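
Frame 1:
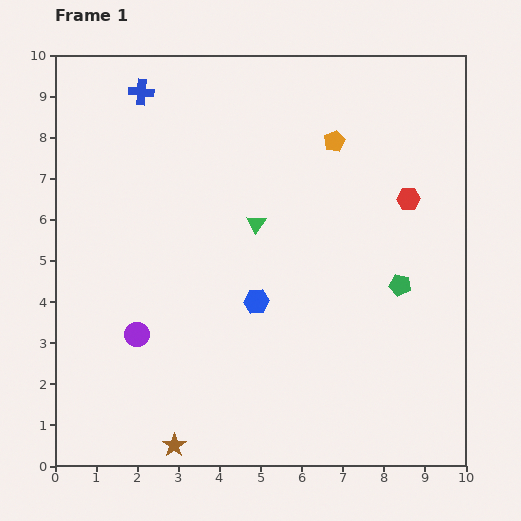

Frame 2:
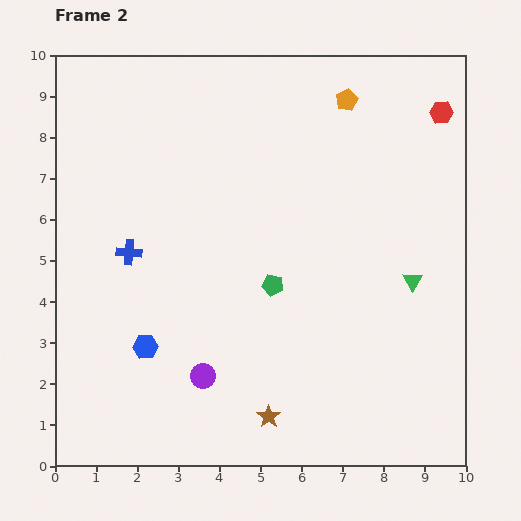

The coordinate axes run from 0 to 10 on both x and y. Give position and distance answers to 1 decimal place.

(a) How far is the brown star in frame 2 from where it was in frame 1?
2.4

The brown star moved from (2.9, 0.5) to (5.2, 1.2), a distance of √(2.3² + 0.7²) ≈ 2.4.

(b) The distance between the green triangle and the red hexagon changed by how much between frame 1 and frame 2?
+0.5

Distance in frame 1: 3.7. Distance in frame 2: 4.2.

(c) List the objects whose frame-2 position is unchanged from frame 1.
none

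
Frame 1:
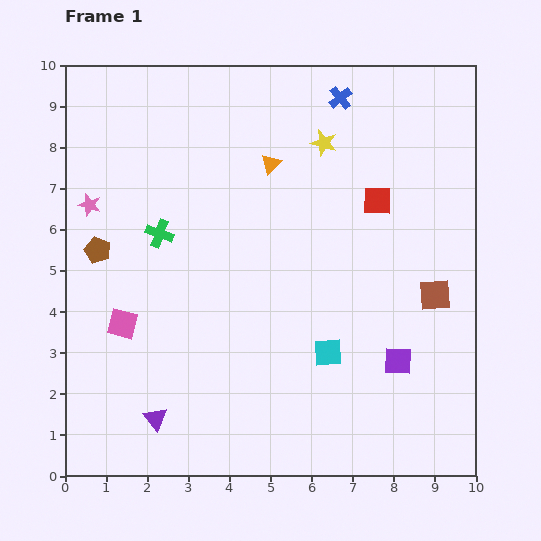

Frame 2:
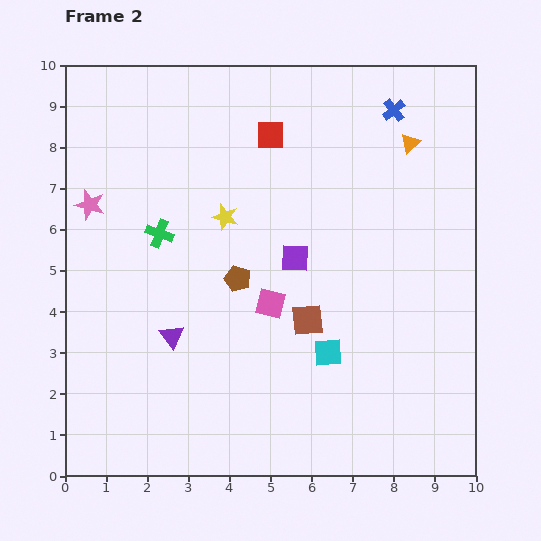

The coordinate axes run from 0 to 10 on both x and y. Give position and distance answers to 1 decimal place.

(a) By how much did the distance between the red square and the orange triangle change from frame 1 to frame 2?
+0.6

Distance in frame 1: 2.8. Distance in frame 2: 3.4.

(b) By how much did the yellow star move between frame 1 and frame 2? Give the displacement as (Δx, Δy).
(-2.4, -1.8)

The yellow star was at (6.3, 8.1) in frame 1 and (3.9, 6.3) in frame 2.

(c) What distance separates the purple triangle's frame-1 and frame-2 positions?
2.0

The purple triangle moved from (2.2, 1.4) to (2.6, 3.4), a distance of √(0.4² + 2.0²) ≈ 2.0.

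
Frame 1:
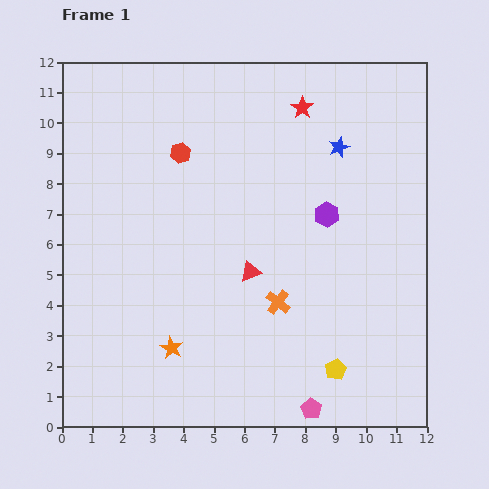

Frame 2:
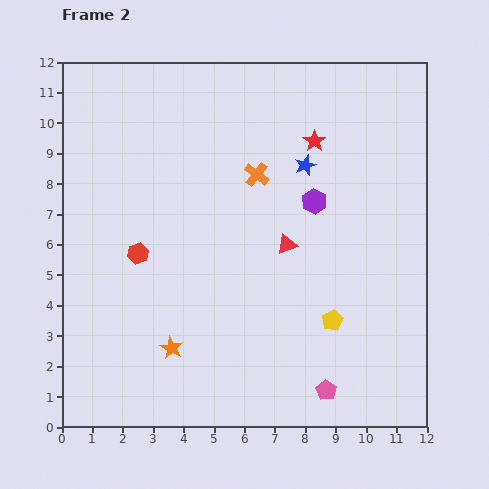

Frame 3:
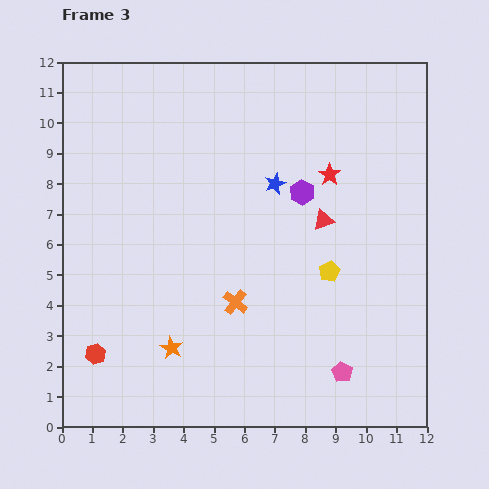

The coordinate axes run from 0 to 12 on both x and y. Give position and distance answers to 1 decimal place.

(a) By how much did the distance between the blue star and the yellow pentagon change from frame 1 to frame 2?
-2.1

Distance in frame 1: 7.3. Distance in frame 2: 5.2.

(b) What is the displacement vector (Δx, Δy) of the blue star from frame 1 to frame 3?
(-2.1, -1.2)

The blue star was at (9.1, 9.2) in frame 1 and (7.0, 8.0) in frame 3.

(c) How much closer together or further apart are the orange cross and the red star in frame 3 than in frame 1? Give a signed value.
-1.2

Distance in frame 1: 6.4. Distance in frame 3: 5.2.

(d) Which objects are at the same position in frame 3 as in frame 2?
the orange star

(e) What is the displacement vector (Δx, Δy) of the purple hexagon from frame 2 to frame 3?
(-0.4, 0.3)

The purple hexagon was at (8.3, 7.4) in frame 2 and (7.9, 7.7) in frame 3.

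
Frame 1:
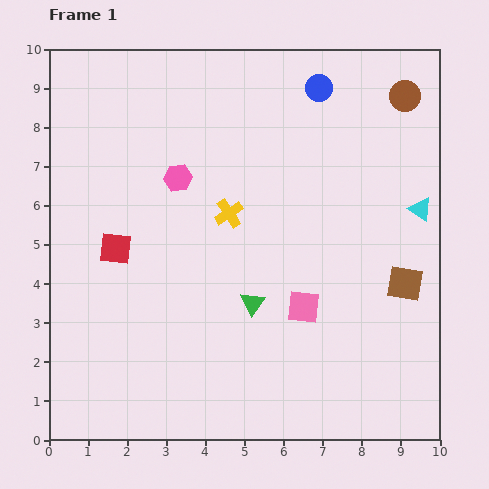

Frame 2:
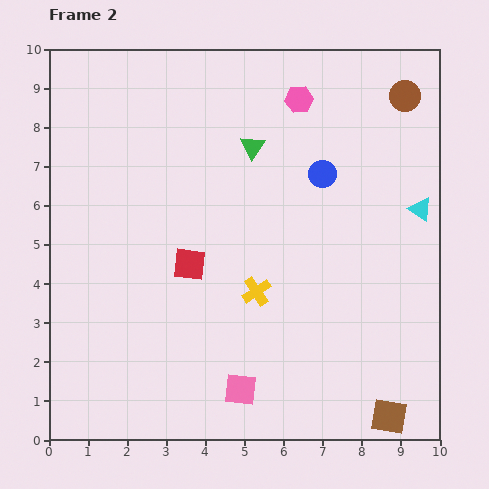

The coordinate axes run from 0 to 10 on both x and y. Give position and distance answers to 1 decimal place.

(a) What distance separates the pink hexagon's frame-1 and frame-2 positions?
3.7

The pink hexagon moved from (3.3, 6.7) to (6.4, 8.7), a distance of √(3.1² + 2.0²) ≈ 3.7.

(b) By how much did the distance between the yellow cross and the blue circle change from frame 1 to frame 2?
-0.5

Distance in frame 1: 3.9. Distance in frame 2: 3.4.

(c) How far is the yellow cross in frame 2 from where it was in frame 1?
2.1

The yellow cross moved from (4.6, 5.8) to (5.3, 3.8), a distance of √(0.7² + 2.0²) ≈ 2.1.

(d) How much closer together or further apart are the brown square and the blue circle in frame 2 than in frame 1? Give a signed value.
+0.9

Distance in frame 1: 5.5. Distance in frame 2: 6.4.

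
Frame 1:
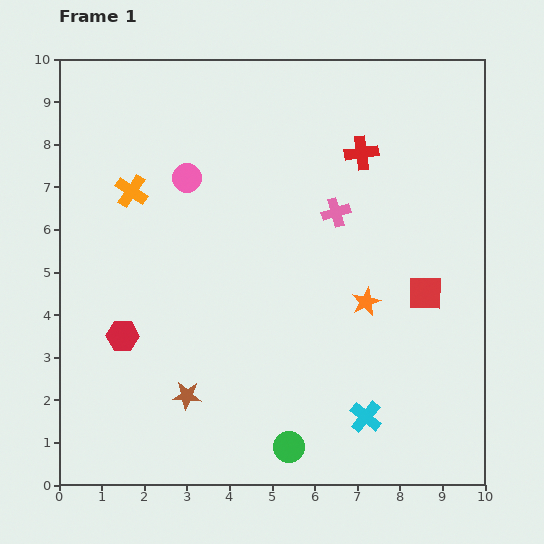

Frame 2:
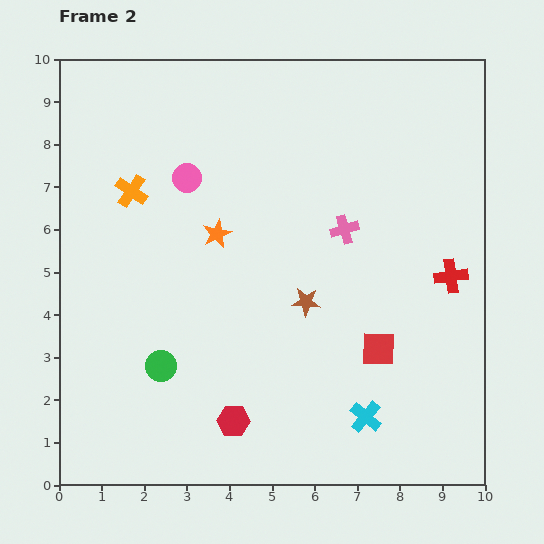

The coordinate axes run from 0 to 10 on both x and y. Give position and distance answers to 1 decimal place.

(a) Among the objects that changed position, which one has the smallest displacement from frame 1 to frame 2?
the pink cross

(moved 0.4)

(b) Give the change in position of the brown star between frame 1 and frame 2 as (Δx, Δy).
(2.8, 2.2)

The brown star was at (3.0, 2.1) in frame 1 and (5.8, 4.3) in frame 2.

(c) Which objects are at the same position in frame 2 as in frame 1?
the cyan cross, the orange cross, the pink circle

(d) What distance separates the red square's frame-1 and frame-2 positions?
1.7

The red square moved from (8.6, 4.5) to (7.5, 3.2), a distance of √(1.1² + 1.3²) ≈ 1.7.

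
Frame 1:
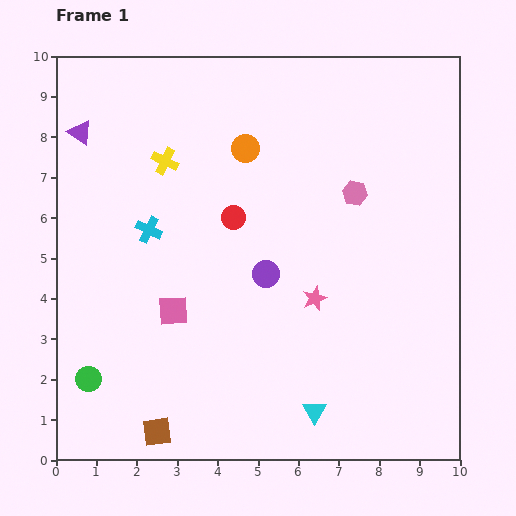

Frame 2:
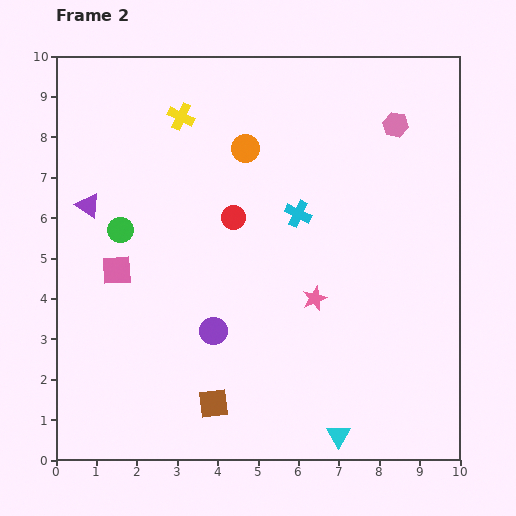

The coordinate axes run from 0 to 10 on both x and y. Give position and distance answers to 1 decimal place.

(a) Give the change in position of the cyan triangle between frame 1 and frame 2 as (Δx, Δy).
(0.6, -0.6)

The cyan triangle was at (6.4, 1.2) in frame 1 and (7.0, 0.6) in frame 2.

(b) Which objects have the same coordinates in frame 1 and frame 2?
the red circle, the orange circle, the pink star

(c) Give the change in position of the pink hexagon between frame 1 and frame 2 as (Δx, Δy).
(1.0, 1.7)

The pink hexagon was at (7.4, 6.6) in frame 1 and (8.4, 8.3) in frame 2.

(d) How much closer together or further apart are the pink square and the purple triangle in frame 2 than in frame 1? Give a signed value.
-3.3

Distance in frame 1: 5.0. Distance in frame 2: 1.7.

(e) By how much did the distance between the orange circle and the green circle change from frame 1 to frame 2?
-3.2

Distance in frame 1: 6.9. Distance in frame 2: 3.7.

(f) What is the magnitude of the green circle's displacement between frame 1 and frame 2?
3.8

The green circle moved from (0.8, 2.0) to (1.6, 5.7), a distance of √(0.8² + 3.7²) ≈ 3.8.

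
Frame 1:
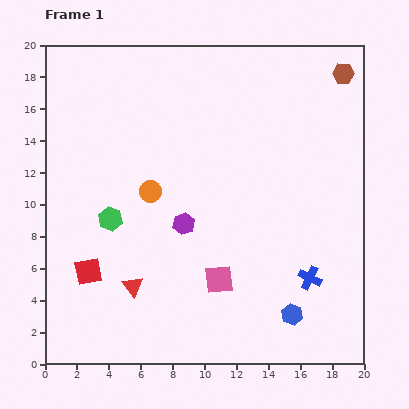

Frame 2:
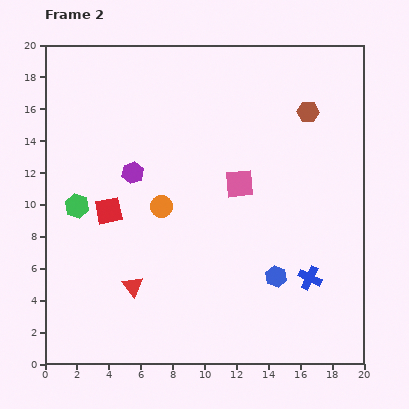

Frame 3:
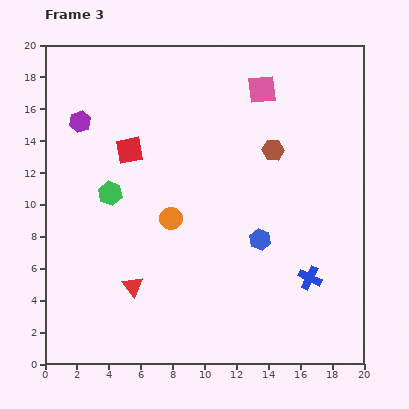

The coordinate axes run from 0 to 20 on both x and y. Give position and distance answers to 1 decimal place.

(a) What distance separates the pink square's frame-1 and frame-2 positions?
6.1

The pink square moved from (10.9, 5.3) to (12.2, 11.3), a distance of √(1.3² + 6.0²) ≈ 6.1.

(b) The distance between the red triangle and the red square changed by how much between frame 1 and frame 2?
+2.0

Distance in frame 1: 2.9. Distance in frame 2: 4.9.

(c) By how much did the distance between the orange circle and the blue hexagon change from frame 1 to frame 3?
-6.1

Distance in frame 1: 11.8. Distance in frame 3: 5.7.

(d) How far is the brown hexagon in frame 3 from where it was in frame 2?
3.3

The brown hexagon moved from (16.5, 15.8) to (14.3, 13.4), a distance of √(2.2² + 2.4²) ≈ 3.3.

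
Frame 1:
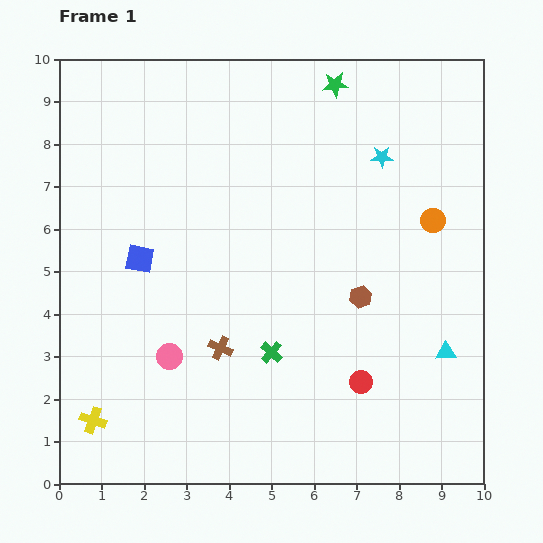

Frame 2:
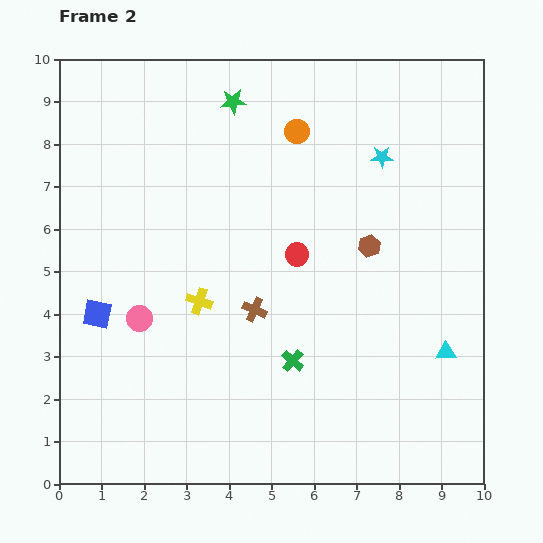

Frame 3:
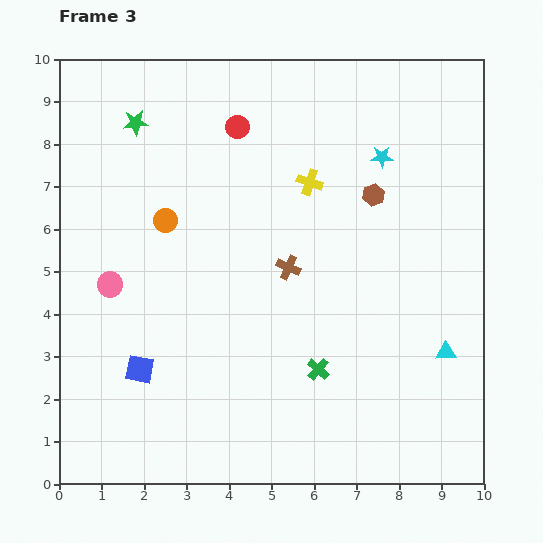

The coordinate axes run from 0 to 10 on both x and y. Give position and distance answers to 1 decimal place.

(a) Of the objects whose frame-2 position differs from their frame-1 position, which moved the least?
the green cross

(moved 0.5)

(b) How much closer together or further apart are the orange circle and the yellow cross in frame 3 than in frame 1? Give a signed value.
-5.8

Distance in frame 1: 9.3. Distance in frame 3: 3.5.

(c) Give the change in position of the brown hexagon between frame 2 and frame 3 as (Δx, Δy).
(0.1, 1.2)

The brown hexagon was at (7.3, 5.6) in frame 2 and (7.4, 6.8) in frame 3.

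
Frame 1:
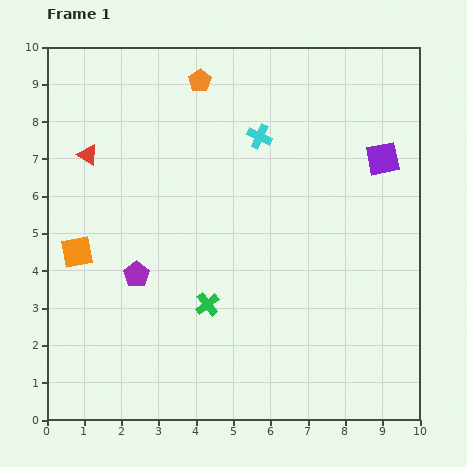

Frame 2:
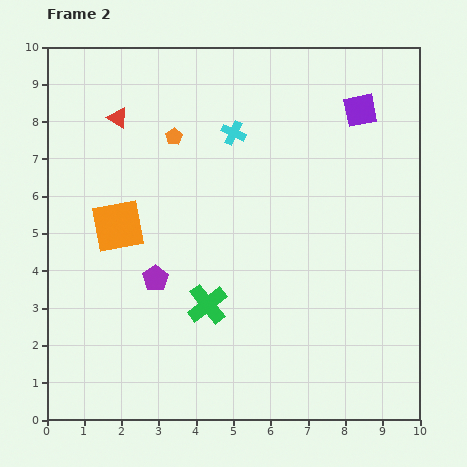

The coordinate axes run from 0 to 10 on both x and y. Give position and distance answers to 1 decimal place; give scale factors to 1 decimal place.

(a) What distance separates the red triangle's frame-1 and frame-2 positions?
1.3

The red triangle moved from (1.1, 7.1) to (1.9, 8.1), a distance of √(0.8² + 1.0²) ≈ 1.3.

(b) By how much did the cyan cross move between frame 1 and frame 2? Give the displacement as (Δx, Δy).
(-0.7, 0.1)

The cyan cross was at (5.7, 7.6) in frame 1 and (5.0, 7.7) in frame 2.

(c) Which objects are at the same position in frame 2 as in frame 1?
the green cross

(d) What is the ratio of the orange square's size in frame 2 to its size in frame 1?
1.6×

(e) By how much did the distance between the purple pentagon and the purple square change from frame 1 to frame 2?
-0.2

Distance in frame 1: 7.3. Distance in frame 2: 7.1.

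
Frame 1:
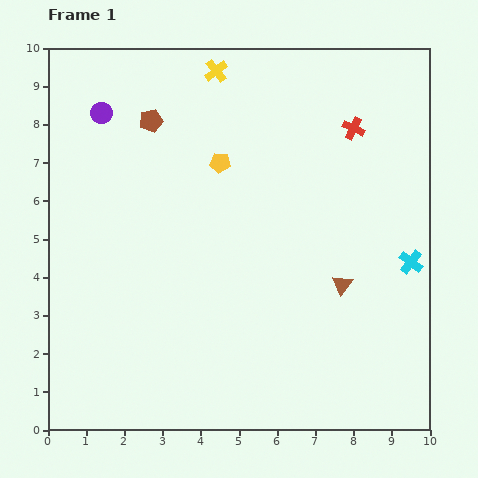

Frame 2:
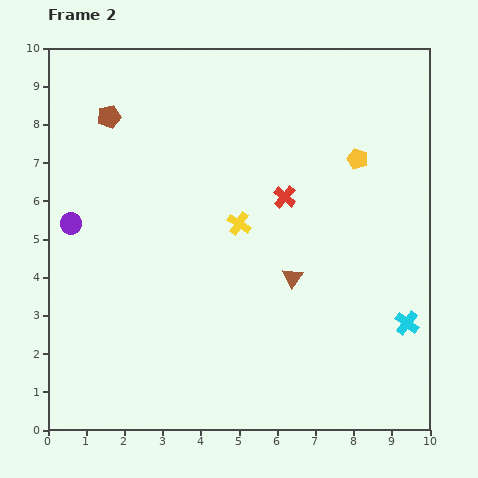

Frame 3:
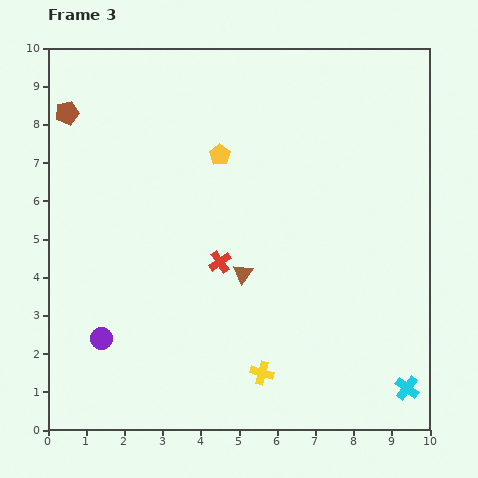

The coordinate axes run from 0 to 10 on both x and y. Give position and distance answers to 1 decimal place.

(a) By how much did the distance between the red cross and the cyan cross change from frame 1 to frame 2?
+0.8

Distance in frame 1: 3.8. Distance in frame 2: 4.6.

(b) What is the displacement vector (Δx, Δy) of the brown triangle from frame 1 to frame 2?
(-1.3, 0.2)

The brown triangle was at (7.7, 3.8) in frame 1 and (6.4, 4.0) in frame 2.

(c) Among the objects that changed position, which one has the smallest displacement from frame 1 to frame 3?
the yellow pentagon

(moved 0.2)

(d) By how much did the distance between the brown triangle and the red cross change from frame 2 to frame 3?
-1.4

Distance in frame 2: 2.1. Distance in frame 3: 0.7.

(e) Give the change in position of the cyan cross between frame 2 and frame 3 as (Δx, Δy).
(0.0, -1.7)

The cyan cross was at (9.4, 2.8) in frame 2 and (9.4, 1.1) in frame 3.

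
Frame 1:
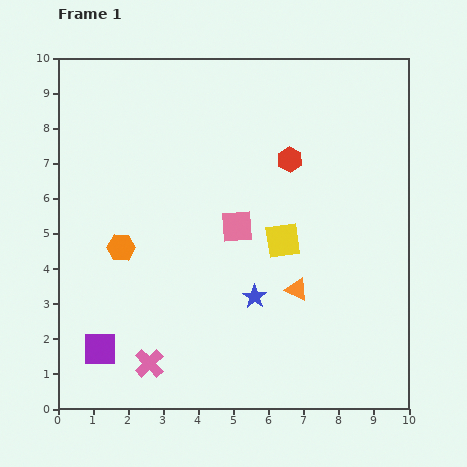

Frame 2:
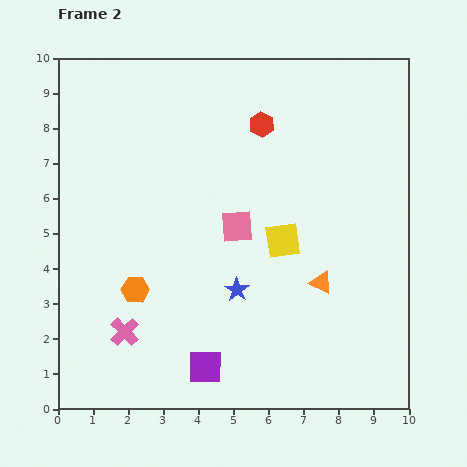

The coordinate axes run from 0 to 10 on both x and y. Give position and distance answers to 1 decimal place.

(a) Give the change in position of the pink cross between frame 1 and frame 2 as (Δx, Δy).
(-0.7, 0.9)

The pink cross was at (2.6, 1.3) in frame 1 and (1.9, 2.2) in frame 2.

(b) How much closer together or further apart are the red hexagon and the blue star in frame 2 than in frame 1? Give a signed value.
+0.8

Distance in frame 1: 4.0. Distance in frame 2: 4.8.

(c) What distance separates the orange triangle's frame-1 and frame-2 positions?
0.7

The orange triangle moved from (6.8, 3.4) to (7.5, 3.6), a distance of √(0.7² + 0.2²) ≈ 0.7.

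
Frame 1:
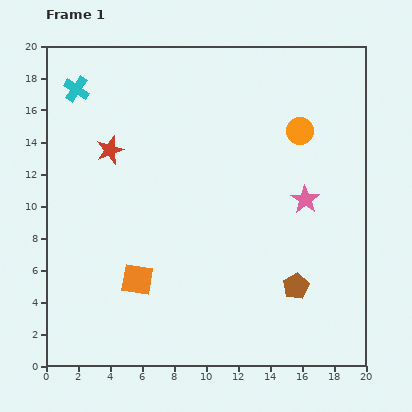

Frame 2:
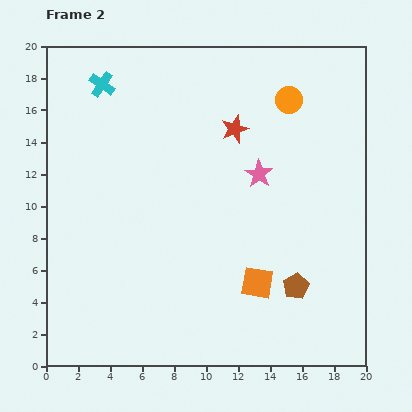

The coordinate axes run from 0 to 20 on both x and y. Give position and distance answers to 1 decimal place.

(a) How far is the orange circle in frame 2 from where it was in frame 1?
2.0

The orange circle moved from (15.9, 14.7) to (15.2, 16.6), a distance of √(0.7² + 1.9²) ≈ 2.0.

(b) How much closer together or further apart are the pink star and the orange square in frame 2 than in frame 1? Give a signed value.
-4.8

Distance in frame 1: 11.6. Distance in frame 2: 6.8.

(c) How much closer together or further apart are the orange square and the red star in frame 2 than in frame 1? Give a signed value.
+1.4

Distance in frame 1: 8.3. Distance in frame 2: 9.7.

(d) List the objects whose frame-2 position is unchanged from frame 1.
the brown pentagon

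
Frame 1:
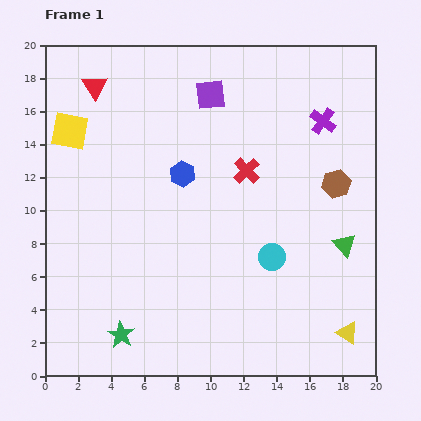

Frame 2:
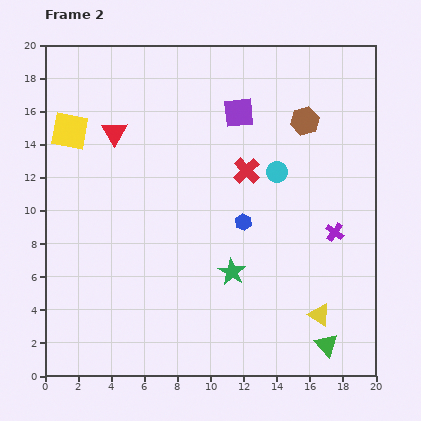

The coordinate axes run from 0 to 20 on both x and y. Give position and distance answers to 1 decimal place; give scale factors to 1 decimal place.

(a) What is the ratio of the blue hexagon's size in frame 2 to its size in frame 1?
0.6×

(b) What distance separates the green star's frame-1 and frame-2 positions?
7.7

The green star moved from (4.6, 2.5) to (11.3, 6.3), a distance of √(6.7² + 3.8²) ≈ 7.7.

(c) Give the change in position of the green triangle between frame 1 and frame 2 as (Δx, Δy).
(-1.1, -6.0)

The green triangle was at (18.1, 7.9) in frame 1 and (17.0, 1.9) in frame 2.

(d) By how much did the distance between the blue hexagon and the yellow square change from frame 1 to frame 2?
+4.6

Distance in frame 1: 7.3. Distance in frame 2: 11.9.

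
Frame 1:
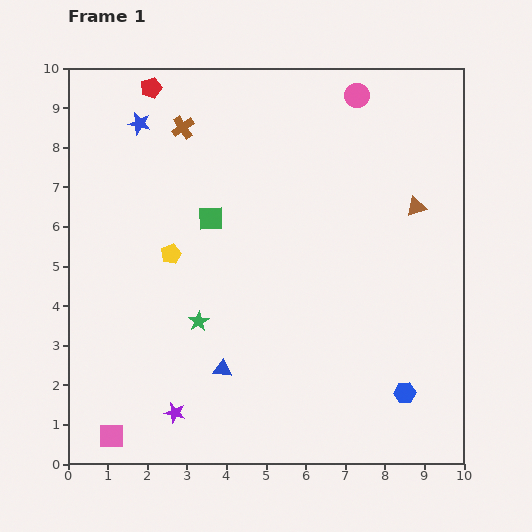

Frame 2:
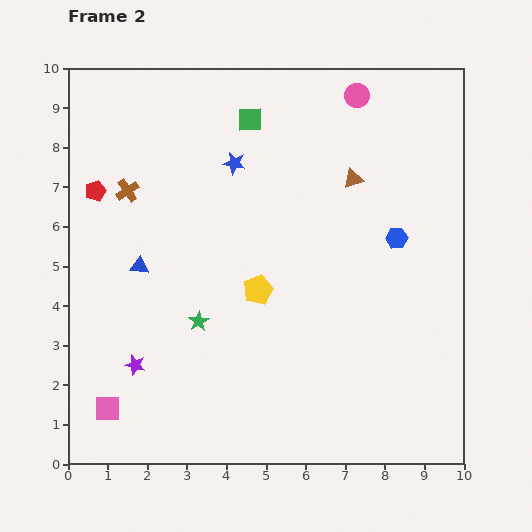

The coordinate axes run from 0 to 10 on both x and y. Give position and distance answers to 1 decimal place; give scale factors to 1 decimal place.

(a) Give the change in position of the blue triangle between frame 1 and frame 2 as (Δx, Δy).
(-2.1, 2.6)

The blue triangle was at (3.9, 2.4) in frame 1 and (1.8, 5.0) in frame 2.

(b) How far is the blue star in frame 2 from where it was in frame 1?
2.6

The blue star moved from (1.8, 8.6) to (4.2, 7.6), a distance of √(2.4² + 1.0²) ≈ 2.6.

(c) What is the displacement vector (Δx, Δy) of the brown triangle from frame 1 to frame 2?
(-1.6, 0.7)

The brown triangle was at (8.8, 6.5) in frame 1 and (7.2, 7.2) in frame 2.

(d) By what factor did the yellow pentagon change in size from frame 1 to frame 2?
1.5×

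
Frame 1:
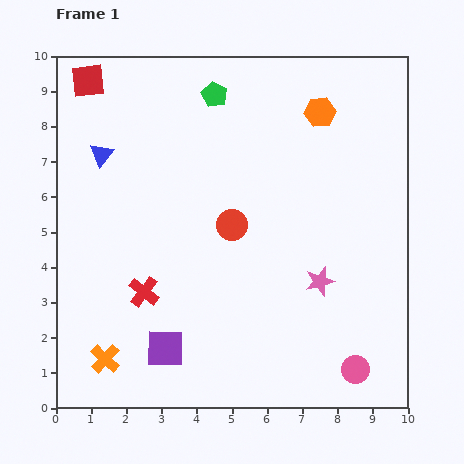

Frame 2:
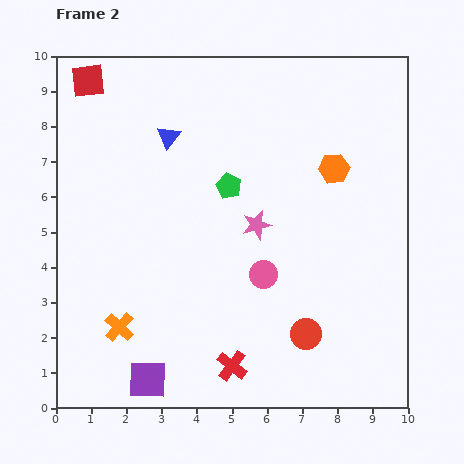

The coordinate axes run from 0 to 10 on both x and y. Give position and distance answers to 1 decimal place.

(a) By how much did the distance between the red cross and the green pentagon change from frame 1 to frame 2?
-0.8

Distance in frame 1: 5.9. Distance in frame 2: 5.1.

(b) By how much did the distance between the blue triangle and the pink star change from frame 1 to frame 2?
-3.7

Distance in frame 1: 7.2. Distance in frame 2: 3.5.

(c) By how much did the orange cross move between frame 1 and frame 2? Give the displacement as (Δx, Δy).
(0.4, 0.9)

The orange cross was at (1.4, 1.4) in frame 1 and (1.8, 2.3) in frame 2.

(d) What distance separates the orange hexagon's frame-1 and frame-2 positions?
1.6

The orange hexagon moved from (7.5, 8.4) to (7.9, 6.8), a distance of √(0.4² + 1.6²) ≈ 1.6.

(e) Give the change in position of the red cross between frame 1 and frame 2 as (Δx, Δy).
(2.5, -2.1)

The red cross was at (2.5, 3.3) in frame 1 and (5.0, 1.2) in frame 2.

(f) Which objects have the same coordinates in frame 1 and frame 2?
the red square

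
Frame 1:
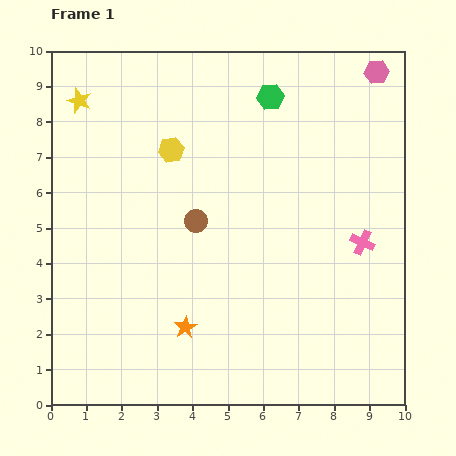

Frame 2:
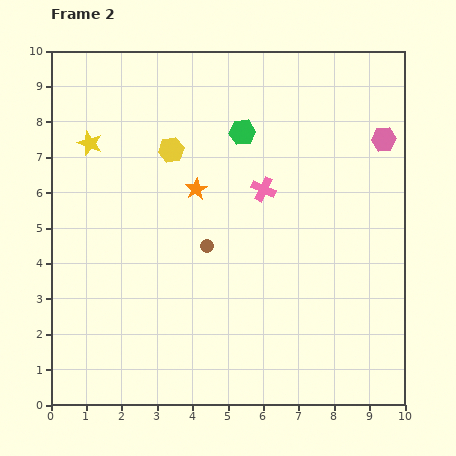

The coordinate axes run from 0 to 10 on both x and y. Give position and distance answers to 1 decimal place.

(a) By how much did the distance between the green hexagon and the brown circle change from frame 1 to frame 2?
-0.7

Distance in frame 1: 4.1. Distance in frame 2: 3.4.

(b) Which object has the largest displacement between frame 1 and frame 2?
the orange star

(moved 3.9; next 3.2)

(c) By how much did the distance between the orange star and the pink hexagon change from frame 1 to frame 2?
-3.5

Distance in frame 1: 9.0. Distance in frame 2: 5.5.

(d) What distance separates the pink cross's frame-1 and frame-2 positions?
3.2

The pink cross moved from (8.8, 4.6) to (6.0, 6.1), a distance of √(2.8² + 1.5²) ≈ 3.2.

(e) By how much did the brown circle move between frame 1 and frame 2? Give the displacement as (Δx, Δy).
(0.3, -0.7)

The brown circle was at (4.1, 5.2) in frame 1 and (4.4, 4.5) in frame 2.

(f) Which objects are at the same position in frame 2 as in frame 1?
the yellow hexagon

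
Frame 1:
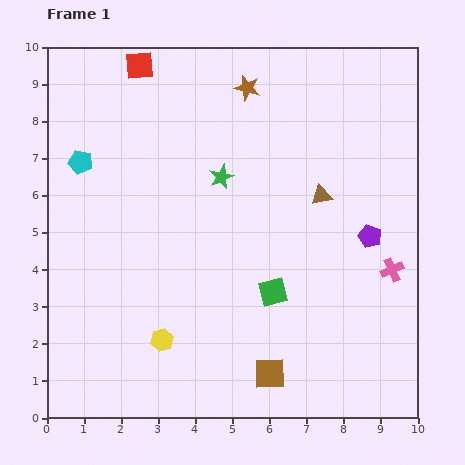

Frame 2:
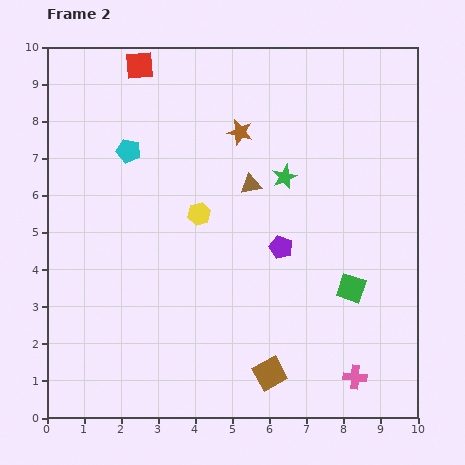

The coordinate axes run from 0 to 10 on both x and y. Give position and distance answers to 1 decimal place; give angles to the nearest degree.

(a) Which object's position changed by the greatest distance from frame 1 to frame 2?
the yellow hexagon

(moved 3.5; next 3.1)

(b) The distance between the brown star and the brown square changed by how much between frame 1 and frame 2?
-1.2

Distance in frame 1: 7.7. Distance in frame 2: 6.5.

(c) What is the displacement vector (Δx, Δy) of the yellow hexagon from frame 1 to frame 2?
(1.0, 3.4)

The yellow hexagon was at (3.1, 2.1) in frame 1 and (4.1, 5.5) in frame 2.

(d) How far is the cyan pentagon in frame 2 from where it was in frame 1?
1.3

The cyan pentagon moved from (0.9, 6.9) to (2.2, 7.2), a distance of √(1.3² + 0.3²) ≈ 1.3.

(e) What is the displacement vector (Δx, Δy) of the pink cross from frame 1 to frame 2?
(-1.0, -2.9)

The pink cross was at (9.3, 4.0) in frame 1 and (8.3, 1.1) in frame 2.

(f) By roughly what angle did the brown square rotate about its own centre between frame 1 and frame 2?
27° counter-clockwise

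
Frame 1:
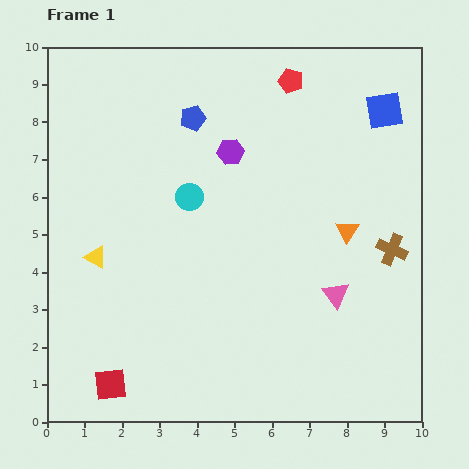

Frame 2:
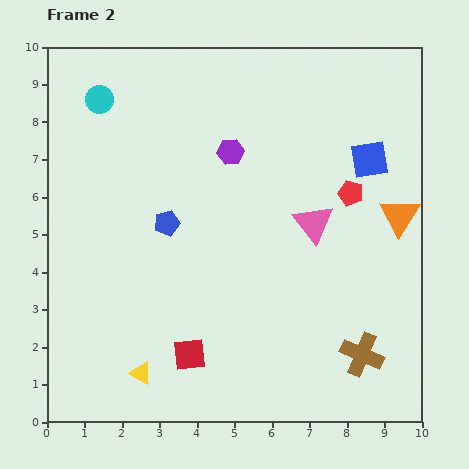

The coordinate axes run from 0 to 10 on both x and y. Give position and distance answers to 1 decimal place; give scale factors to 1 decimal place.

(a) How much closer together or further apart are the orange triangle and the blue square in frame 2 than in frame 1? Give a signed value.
-1.7

Distance in frame 1: 3.4. Distance in frame 2: 1.7.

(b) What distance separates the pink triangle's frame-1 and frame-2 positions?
2.0

The pink triangle moved from (7.7, 3.4) to (7.1, 5.3), a distance of √(0.6² + 1.9²) ≈ 2.0.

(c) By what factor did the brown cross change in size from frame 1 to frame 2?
1.4×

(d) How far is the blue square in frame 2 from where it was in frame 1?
1.4

The blue square moved from (9.0, 8.3) to (8.6, 7.0), a distance of √(0.4² + 1.3²) ≈ 1.4.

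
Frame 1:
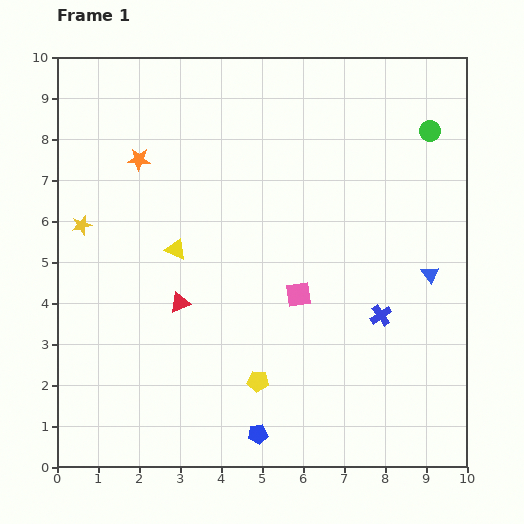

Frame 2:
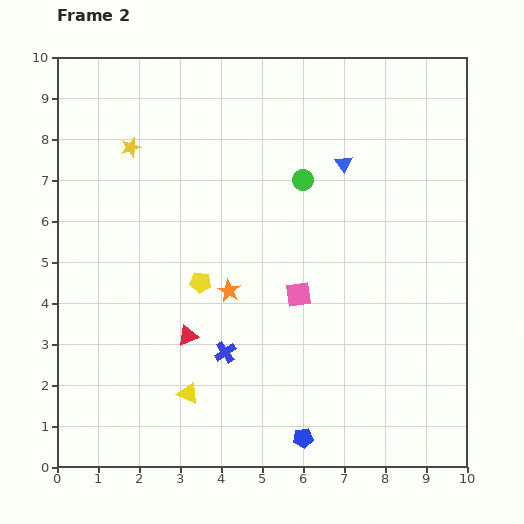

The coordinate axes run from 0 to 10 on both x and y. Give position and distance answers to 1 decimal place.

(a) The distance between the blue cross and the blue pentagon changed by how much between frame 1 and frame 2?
-1.4

Distance in frame 1: 4.2. Distance in frame 2: 2.8.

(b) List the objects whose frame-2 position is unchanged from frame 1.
the pink square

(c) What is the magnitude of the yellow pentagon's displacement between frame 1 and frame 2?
2.8

The yellow pentagon moved from (4.9, 2.1) to (3.5, 4.5), a distance of √(1.4² + 2.4²) ≈ 2.8.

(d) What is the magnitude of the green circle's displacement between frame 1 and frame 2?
3.3

The green circle moved from (9.1, 8.2) to (6.0, 7.0), a distance of √(3.1² + 1.2²) ≈ 3.3.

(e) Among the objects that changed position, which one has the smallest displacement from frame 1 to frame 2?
the red triangle

(moved 0.8)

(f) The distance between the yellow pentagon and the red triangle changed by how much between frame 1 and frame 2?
-1.4

Distance in frame 1: 2.7. Distance in frame 2: 1.3.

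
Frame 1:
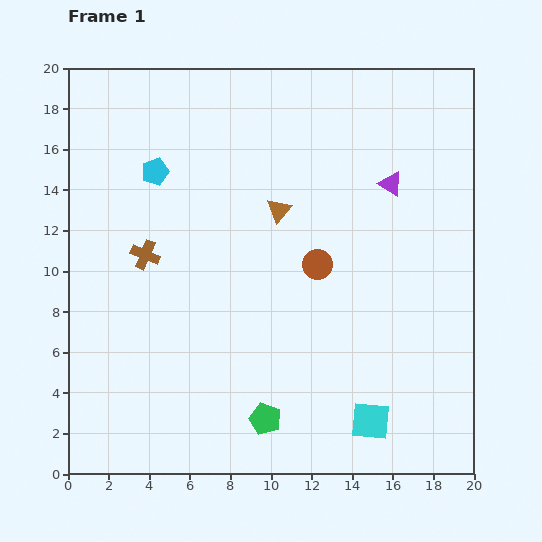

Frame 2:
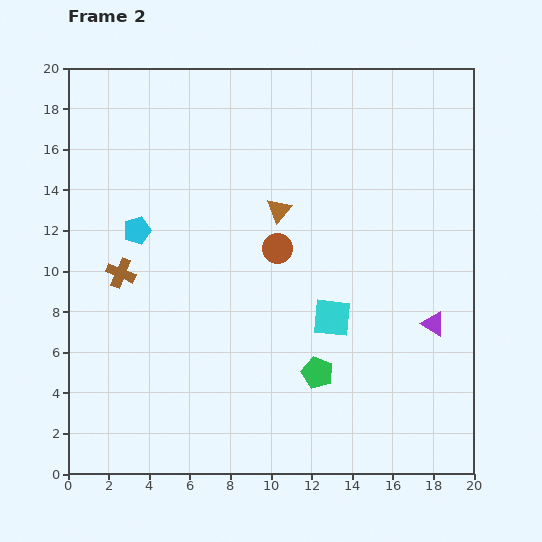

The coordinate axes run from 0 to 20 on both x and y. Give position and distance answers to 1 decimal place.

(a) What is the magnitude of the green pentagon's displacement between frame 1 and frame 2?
3.5

The green pentagon moved from (9.7, 2.7) to (12.3, 5.0), a distance of √(2.6² + 2.3²) ≈ 3.5.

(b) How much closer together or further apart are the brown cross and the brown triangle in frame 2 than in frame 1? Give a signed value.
+1.4

Distance in frame 1: 7.0. Distance in frame 2: 8.4.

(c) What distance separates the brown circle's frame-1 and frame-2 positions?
2.2

The brown circle moved from (12.3, 10.3) to (10.3, 11.1), a distance of √(2.0² + 0.8²) ≈ 2.2.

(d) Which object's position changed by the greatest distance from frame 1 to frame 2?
the purple triangle

(moved 7.2; next 5.4)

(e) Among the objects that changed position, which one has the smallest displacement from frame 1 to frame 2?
the brown cross

(moved 1.5)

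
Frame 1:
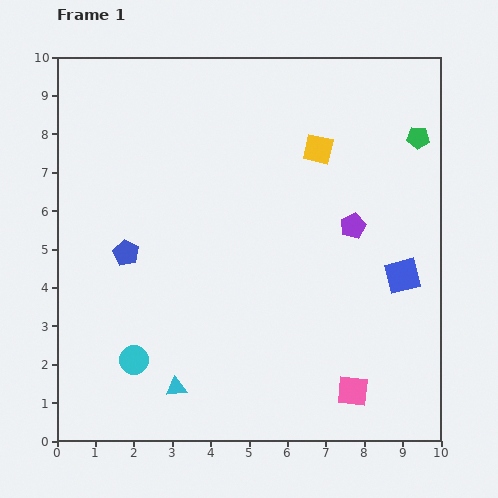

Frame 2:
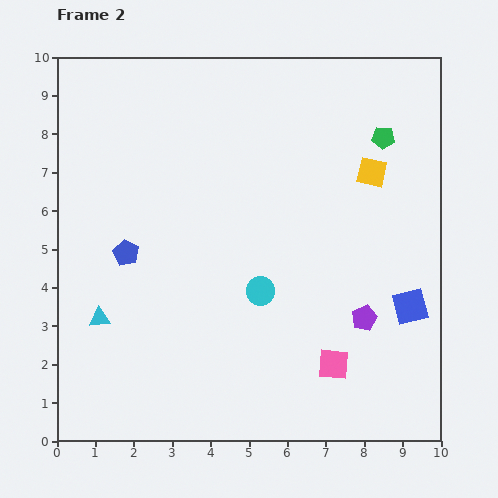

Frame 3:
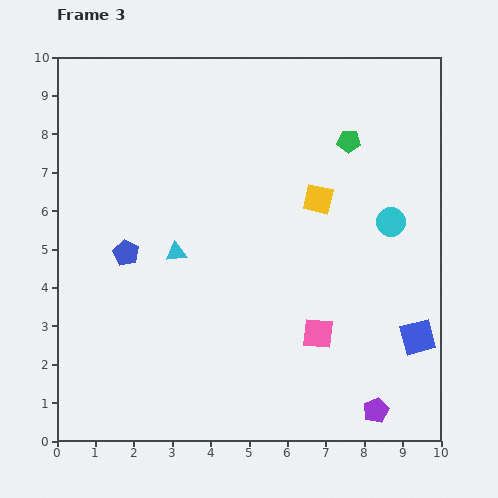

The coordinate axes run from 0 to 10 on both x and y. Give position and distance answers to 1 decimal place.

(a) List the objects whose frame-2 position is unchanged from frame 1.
the blue pentagon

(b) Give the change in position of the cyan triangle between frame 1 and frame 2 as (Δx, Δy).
(-2.0, 1.8)

The cyan triangle was at (3.1, 1.4) in frame 1 and (1.1, 3.2) in frame 2.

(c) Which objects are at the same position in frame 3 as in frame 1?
the blue pentagon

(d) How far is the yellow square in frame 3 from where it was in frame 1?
1.3

The yellow square moved from (6.8, 7.6) to (6.8, 6.3), a distance of √(0.0² + 1.3²) ≈ 1.3.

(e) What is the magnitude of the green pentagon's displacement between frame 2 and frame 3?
0.9

The green pentagon moved from (8.5, 7.9) to (7.6, 7.8), a distance of √(0.9² + 0.1²) ≈ 0.9.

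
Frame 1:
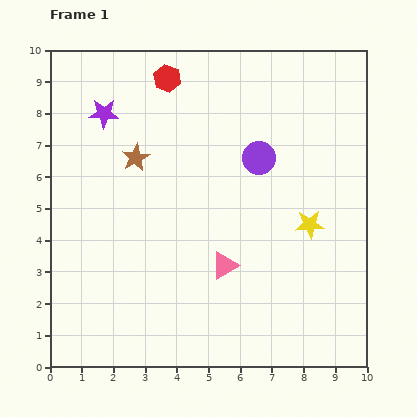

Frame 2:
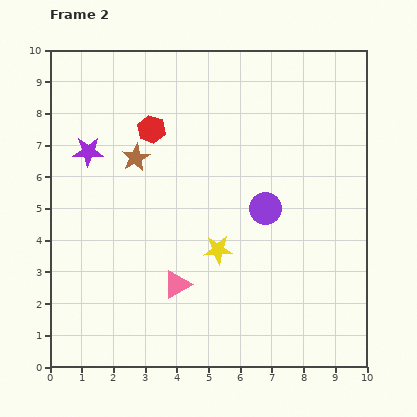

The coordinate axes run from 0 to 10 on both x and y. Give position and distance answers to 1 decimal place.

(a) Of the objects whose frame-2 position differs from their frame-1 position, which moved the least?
the purple star

(moved 1.3)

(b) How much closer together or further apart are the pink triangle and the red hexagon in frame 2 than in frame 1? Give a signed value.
-1.2

Distance in frame 1: 6.2. Distance in frame 2: 5.0.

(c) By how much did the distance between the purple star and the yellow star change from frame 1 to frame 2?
-2.3

Distance in frame 1: 7.4. Distance in frame 2: 5.1.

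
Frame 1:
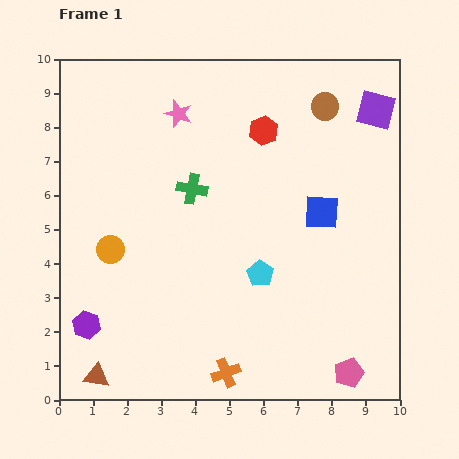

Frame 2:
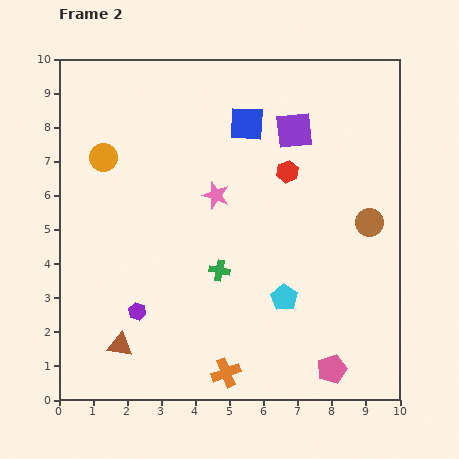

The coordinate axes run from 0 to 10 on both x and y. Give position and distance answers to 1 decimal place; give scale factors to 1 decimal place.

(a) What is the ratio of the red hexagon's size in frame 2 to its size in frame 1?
0.8×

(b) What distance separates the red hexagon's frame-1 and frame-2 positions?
1.4

The red hexagon moved from (6.0, 7.9) to (6.7, 6.7), a distance of √(0.7² + 1.2²) ≈ 1.4.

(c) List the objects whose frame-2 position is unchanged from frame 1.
the orange cross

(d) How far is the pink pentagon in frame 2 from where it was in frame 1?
0.5

The pink pentagon moved from (8.5, 0.8) to (8.0, 0.9), a distance of √(0.5² + 0.1²) ≈ 0.5.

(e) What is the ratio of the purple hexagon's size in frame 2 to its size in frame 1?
0.6×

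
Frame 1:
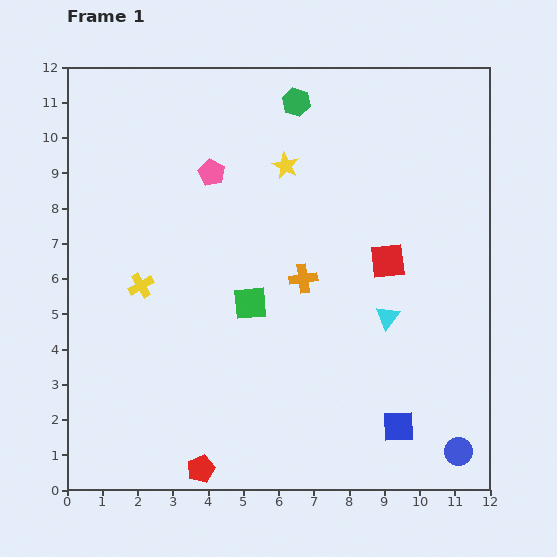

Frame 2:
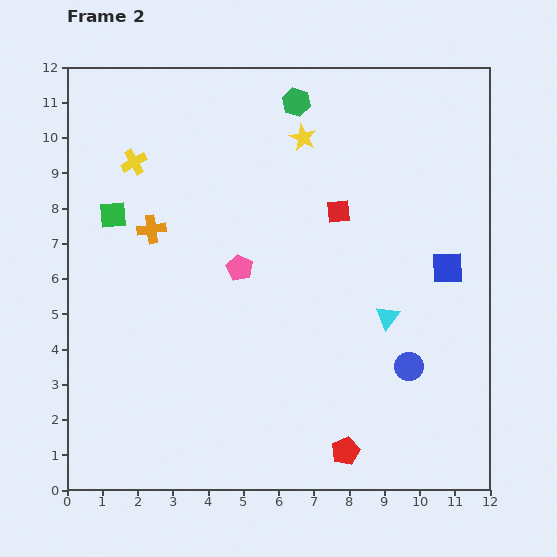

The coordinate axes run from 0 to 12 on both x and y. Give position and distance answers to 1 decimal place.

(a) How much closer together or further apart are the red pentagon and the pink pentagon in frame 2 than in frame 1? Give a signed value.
-2.4

Distance in frame 1: 8.4. Distance in frame 2: 6.0.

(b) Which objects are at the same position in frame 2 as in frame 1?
the cyan triangle, the green hexagon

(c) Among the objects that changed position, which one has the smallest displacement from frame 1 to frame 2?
the yellow star

(moved 0.9)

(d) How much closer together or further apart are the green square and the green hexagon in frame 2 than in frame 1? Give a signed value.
+0.3

Distance in frame 1: 5.8. Distance in frame 2: 6.1.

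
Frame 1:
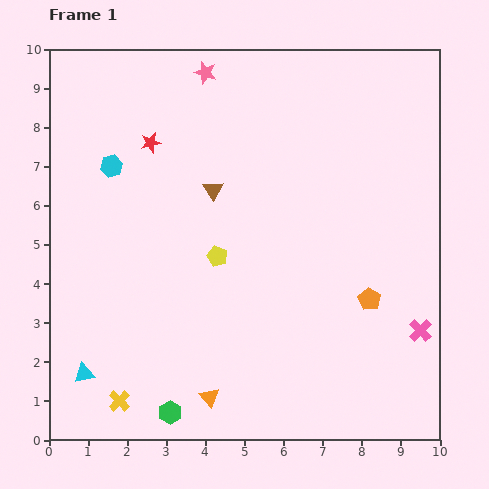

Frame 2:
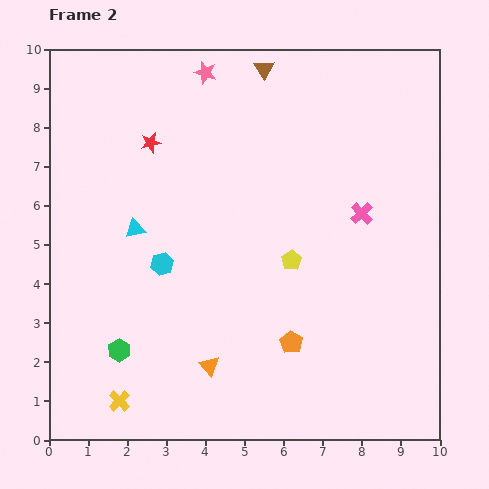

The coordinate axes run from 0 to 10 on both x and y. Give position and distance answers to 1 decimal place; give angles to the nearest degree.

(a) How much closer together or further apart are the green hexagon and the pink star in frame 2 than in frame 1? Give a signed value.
-1.3

Distance in frame 1: 8.7. Distance in frame 2: 7.4.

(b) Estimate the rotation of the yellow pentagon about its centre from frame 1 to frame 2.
18° clockwise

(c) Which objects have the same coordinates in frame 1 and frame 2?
the red star, the pink star, the yellow cross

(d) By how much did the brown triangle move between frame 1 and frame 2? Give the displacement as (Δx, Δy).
(1.3, 3.1)

The brown triangle was at (4.2, 6.4) in frame 1 and (5.5, 9.5) in frame 2.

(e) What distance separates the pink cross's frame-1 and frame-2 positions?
3.4

The pink cross moved from (9.5, 2.8) to (8.0, 5.8), a distance of √(1.5² + 3.0²) ≈ 3.4.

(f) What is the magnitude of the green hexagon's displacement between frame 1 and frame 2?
2.1

The green hexagon moved from (3.1, 0.7) to (1.8, 2.3), a distance of √(1.3² + 1.6²) ≈ 2.1.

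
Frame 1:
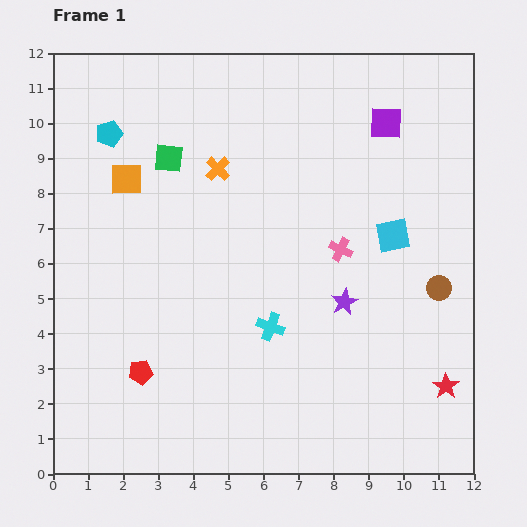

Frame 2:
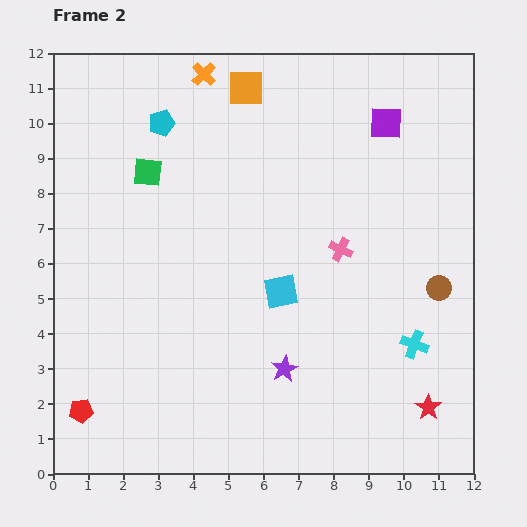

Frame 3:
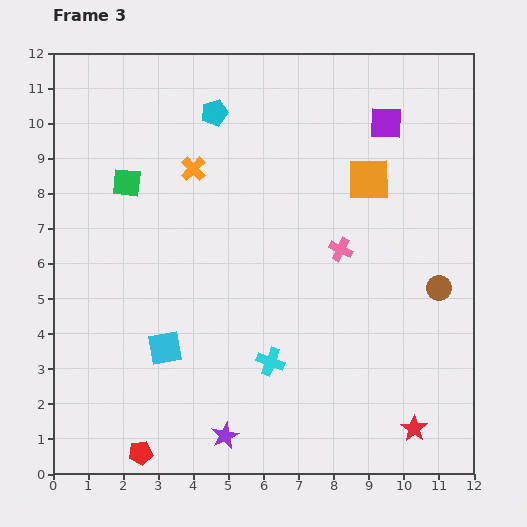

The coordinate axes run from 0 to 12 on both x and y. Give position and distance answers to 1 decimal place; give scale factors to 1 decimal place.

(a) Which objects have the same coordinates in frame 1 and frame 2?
the brown circle, the pink cross, the purple square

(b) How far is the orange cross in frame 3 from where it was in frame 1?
0.7

The orange cross moved from (4.7, 8.7) to (4.0, 8.7), a distance of √(0.7² + 0.0²) ≈ 0.7.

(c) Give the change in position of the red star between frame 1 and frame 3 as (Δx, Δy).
(-0.9, -1.2)

The red star was at (11.2, 2.5) in frame 1 and (10.3, 1.3) in frame 3.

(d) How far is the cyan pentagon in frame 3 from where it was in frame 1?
3.1

The cyan pentagon moved from (1.6, 9.7) to (4.6, 10.3), a distance of √(3.0² + 0.6²) ≈ 3.1.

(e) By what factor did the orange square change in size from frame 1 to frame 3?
1.3×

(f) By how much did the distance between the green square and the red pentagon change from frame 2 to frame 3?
+0.6

Distance in frame 2: 7.1. Distance in frame 3: 7.7.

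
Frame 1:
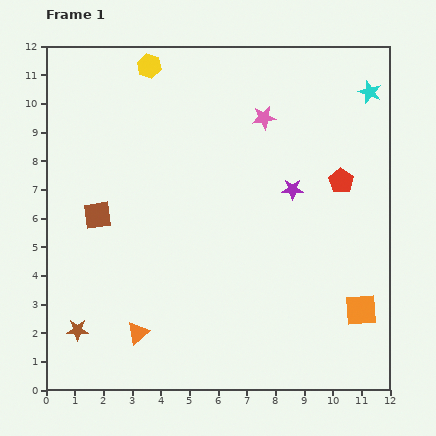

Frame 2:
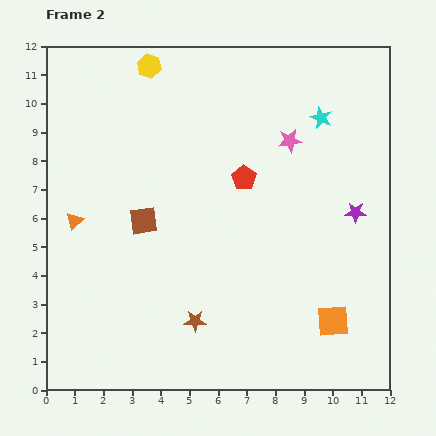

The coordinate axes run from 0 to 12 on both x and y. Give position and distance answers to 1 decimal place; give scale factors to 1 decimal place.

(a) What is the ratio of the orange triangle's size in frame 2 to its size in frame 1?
0.8×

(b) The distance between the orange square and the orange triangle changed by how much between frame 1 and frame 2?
+1.9

Distance in frame 1: 7.8. Distance in frame 2: 9.7.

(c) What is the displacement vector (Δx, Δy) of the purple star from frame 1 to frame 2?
(2.2, -0.8)

The purple star was at (8.6, 7.0) in frame 1 and (10.8, 6.2) in frame 2.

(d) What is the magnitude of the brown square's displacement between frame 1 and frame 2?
1.6

The brown square moved from (1.8, 6.1) to (3.4, 5.9), a distance of √(1.6² + 0.2²) ≈ 1.6.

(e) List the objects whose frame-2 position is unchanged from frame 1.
the yellow hexagon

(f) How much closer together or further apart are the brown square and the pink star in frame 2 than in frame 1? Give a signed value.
-0.9

Distance in frame 1: 6.7. Distance in frame 2: 5.8.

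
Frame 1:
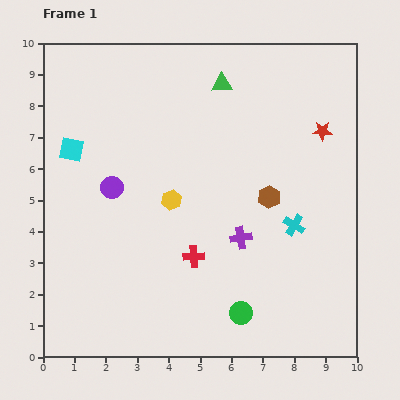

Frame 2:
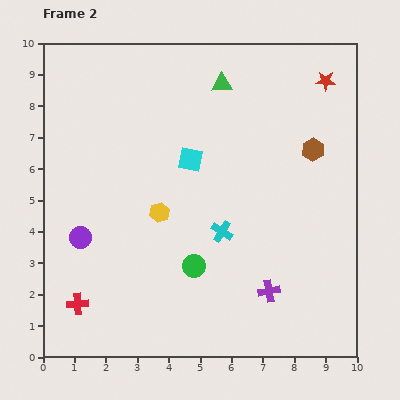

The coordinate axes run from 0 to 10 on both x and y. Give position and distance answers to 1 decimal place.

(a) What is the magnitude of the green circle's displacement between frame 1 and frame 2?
2.1

The green circle moved from (6.3, 1.4) to (4.8, 2.9), a distance of √(1.5² + 1.5²) ≈ 2.1.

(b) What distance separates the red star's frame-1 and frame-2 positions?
1.6

The red star moved from (8.9, 7.2) to (9.0, 8.8), a distance of √(0.1² + 1.6²) ≈ 1.6.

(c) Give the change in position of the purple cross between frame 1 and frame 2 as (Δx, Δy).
(0.9, -1.7)

The purple cross was at (6.3, 3.8) in frame 1 and (7.2, 2.1) in frame 2.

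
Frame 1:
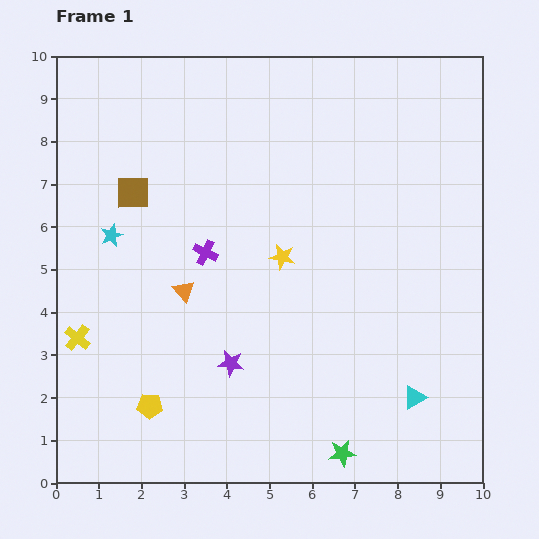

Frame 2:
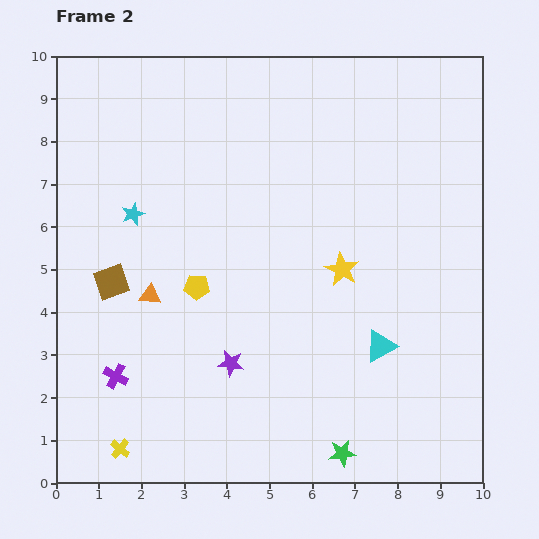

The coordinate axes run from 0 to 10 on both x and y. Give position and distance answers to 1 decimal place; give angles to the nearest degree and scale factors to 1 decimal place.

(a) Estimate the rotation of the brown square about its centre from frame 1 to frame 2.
19° counter-clockwise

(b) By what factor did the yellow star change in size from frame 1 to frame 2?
1.4×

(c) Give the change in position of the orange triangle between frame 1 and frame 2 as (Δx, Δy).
(-0.8, -0.1)

The orange triangle was at (3.0, 4.5) in frame 1 and (2.2, 4.4) in frame 2.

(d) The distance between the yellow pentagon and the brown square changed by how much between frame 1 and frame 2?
-3.0

Distance in frame 1: 5.0. Distance in frame 2: 2.0.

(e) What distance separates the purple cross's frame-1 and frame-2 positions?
3.6

The purple cross moved from (3.5, 5.4) to (1.4, 2.5), a distance of √(2.1² + 2.9²) ≈ 3.6.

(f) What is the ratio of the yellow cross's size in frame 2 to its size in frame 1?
0.8×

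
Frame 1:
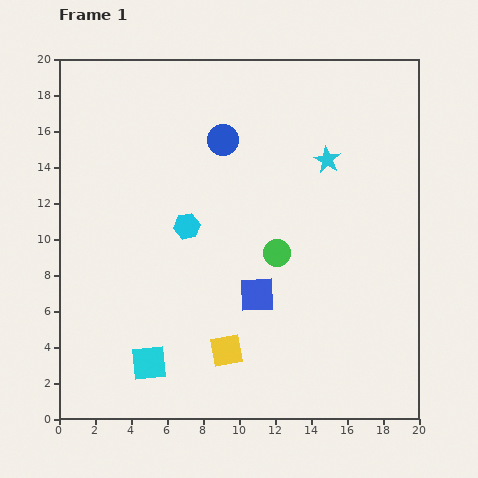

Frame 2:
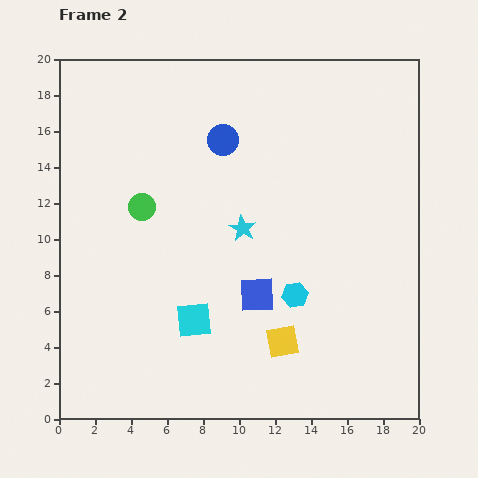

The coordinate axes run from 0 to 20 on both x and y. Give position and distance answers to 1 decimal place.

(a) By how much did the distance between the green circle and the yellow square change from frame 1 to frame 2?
+4.7

Distance in frame 1: 6.1. Distance in frame 2: 10.8.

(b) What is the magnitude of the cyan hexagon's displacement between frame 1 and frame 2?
7.1

The cyan hexagon moved from (7.1, 10.7) to (13.1, 6.9), a distance of √(6.0² + 3.8²) ≈ 7.1.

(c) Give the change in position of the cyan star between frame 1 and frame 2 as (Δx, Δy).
(-4.7, -3.8)

The cyan star was at (14.9, 14.4) in frame 1 and (10.2, 10.6) in frame 2.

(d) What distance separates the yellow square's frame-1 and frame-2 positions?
3.1

The yellow square moved from (9.3, 3.8) to (12.4, 4.3), a distance of √(3.1² + 0.5²) ≈ 3.1.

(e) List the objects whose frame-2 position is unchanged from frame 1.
the blue circle, the blue square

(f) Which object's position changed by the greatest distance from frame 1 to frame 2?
the green circle

(moved 7.9; next 7.1)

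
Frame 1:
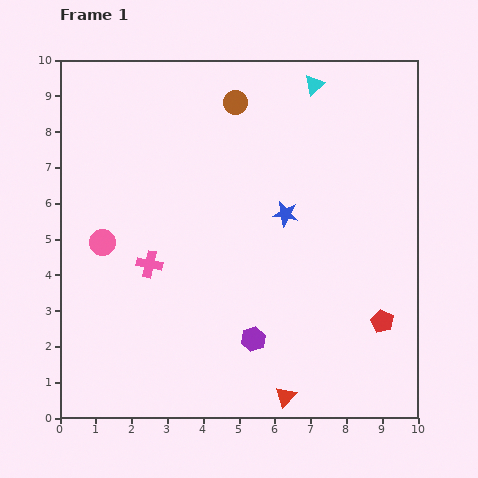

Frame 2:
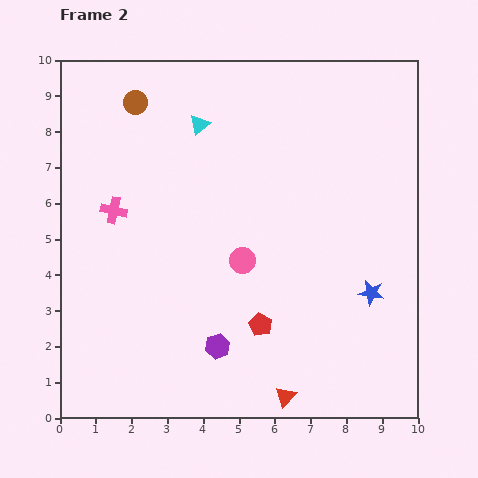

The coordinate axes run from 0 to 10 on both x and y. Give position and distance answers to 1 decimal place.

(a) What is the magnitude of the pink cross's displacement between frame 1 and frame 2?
1.8

The pink cross moved from (2.5, 4.3) to (1.5, 5.8), a distance of √(1.0² + 1.5²) ≈ 1.8.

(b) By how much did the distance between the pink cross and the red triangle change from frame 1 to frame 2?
+1.8

Distance in frame 1: 5.3. Distance in frame 2: 7.1.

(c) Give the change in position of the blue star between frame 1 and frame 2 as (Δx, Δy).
(2.4, -2.2)

The blue star was at (6.3, 5.7) in frame 1 and (8.7, 3.5) in frame 2.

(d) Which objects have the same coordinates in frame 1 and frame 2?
the red triangle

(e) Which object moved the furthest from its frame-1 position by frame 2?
the pink circle

(moved 3.9; next 3.4)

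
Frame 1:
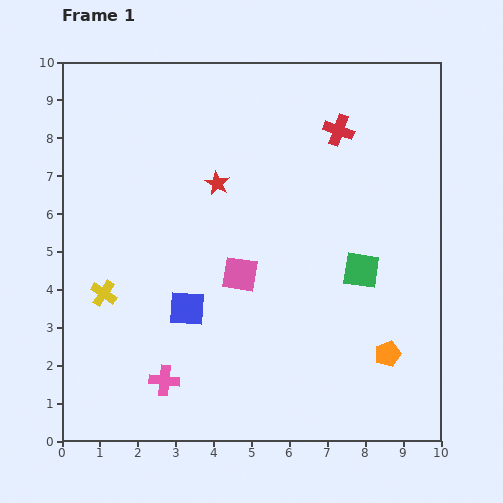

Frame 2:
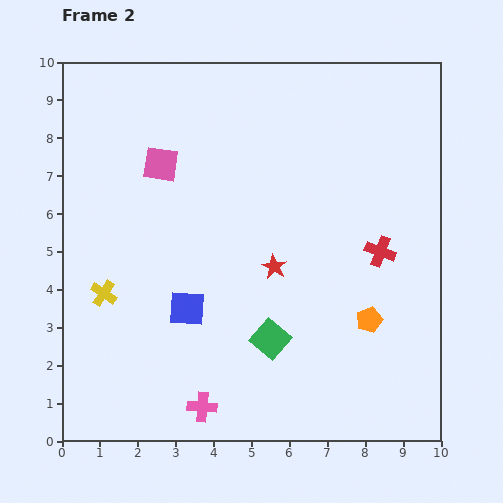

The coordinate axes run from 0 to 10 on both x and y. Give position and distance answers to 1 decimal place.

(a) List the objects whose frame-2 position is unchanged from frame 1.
the yellow cross, the blue square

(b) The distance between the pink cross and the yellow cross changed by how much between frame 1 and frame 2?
+1.2

Distance in frame 1: 2.8. Distance in frame 2: 4.0.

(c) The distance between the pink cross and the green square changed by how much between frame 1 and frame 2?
-3.5

Distance in frame 1: 6.0. Distance in frame 2: 2.5.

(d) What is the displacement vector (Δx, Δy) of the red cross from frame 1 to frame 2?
(1.1, -3.2)

The red cross was at (7.3, 8.2) in frame 1 and (8.4, 5.0) in frame 2.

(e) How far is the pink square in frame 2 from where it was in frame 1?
3.6

The pink square moved from (4.7, 4.4) to (2.6, 7.3), a distance of √(2.1² + 2.9²) ≈ 3.6.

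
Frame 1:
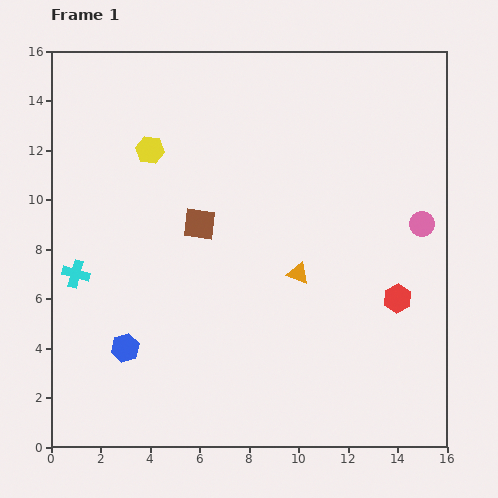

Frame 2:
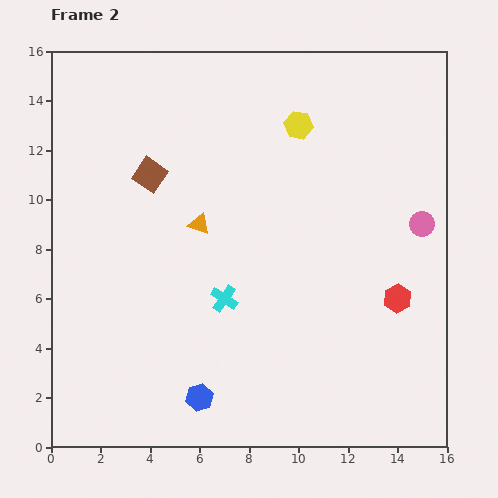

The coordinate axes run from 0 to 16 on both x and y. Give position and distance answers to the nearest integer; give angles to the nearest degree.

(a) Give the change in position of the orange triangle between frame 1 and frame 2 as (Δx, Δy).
(-4, 2)

The orange triangle was at (10, 7) in frame 1 and (6, 9) in frame 2.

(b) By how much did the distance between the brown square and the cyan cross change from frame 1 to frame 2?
+1

Distance in frame 1: 5. Distance in frame 2: 6.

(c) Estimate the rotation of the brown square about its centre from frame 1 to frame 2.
26° clockwise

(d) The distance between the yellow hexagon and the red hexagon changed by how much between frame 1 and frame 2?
-4

Distance in frame 1: 12. Distance in frame 2: 8.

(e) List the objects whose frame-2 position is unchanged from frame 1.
the pink circle, the red hexagon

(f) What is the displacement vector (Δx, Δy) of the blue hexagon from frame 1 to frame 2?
(3, -2)

The blue hexagon was at (3, 4) in frame 1 and (6, 2) in frame 2.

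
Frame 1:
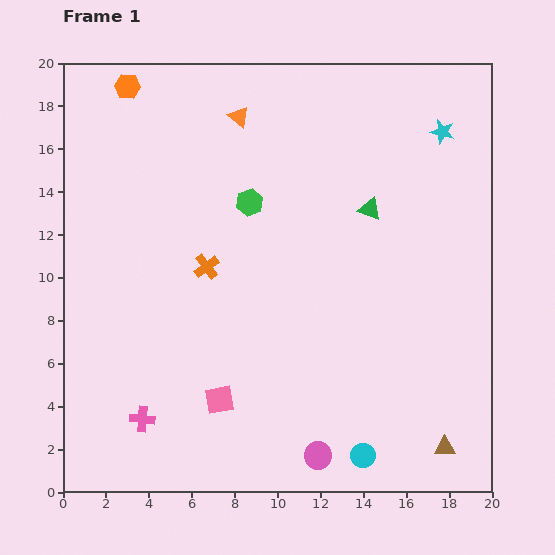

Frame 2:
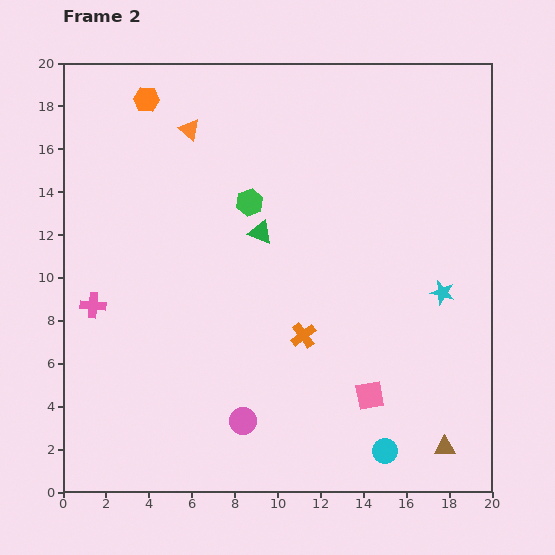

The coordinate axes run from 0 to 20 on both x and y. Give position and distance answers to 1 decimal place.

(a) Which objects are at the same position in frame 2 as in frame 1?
the green hexagon, the brown triangle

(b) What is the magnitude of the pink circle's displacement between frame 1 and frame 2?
3.8

The pink circle moved from (11.9, 1.7) to (8.4, 3.3), a distance of √(3.5² + 1.6²) ≈ 3.8.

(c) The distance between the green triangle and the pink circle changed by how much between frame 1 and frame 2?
-2.9

Distance in frame 1: 11.7. Distance in frame 2: 8.8.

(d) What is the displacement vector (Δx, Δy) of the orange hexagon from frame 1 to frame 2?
(0.9, -0.6)

The orange hexagon was at (3.0, 18.9) in frame 1 and (3.9, 18.3) in frame 2.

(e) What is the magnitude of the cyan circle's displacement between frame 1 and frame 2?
1.0

The cyan circle moved from (14.0, 1.7) to (15.0, 1.9), a distance of √(1.0² + 0.2²) ≈ 1.0.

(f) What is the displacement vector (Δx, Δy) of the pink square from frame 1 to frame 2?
(7.0, 0.2)

The pink square was at (7.3, 4.3) in frame 1 and (14.3, 4.5) in frame 2.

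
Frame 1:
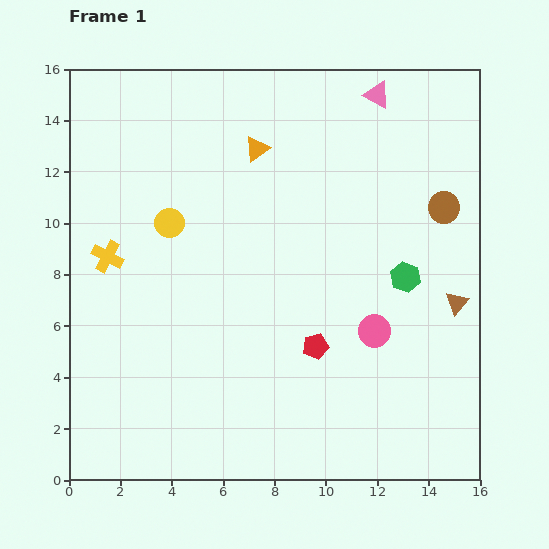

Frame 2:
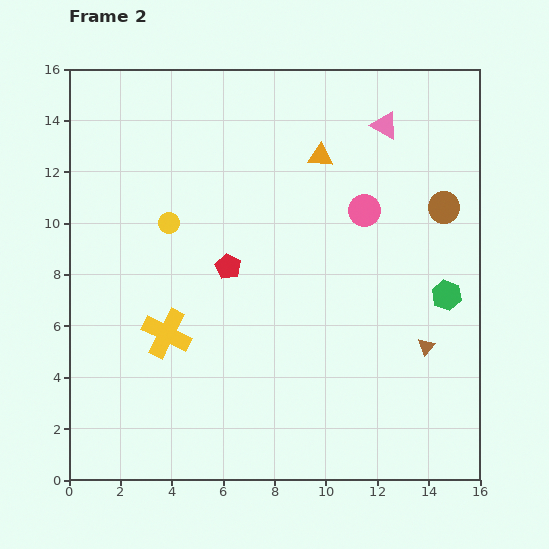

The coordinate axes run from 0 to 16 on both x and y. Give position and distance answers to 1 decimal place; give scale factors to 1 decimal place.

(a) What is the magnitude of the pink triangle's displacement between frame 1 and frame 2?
1.2

The pink triangle moved from (12.0, 15.0) to (12.3, 13.8), a distance of √(0.3² + 1.2²) ≈ 1.2.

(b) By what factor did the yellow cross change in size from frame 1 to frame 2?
1.5×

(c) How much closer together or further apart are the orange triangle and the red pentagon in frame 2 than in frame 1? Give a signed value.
-2.4

Distance in frame 1: 8.0. Distance in frame 2: 5.6.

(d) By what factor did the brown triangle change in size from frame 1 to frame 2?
0.7×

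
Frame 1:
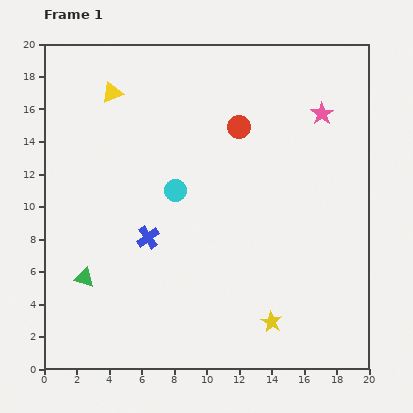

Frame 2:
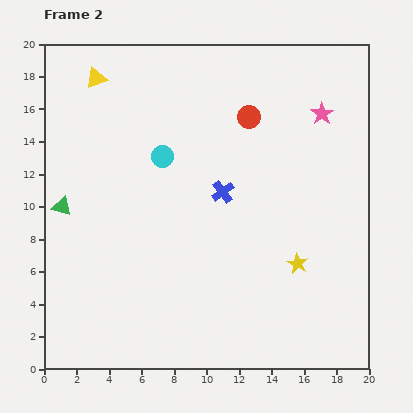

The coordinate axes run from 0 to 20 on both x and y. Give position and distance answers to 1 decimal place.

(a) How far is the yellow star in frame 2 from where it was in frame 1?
3.9

The yellow star moved from (14.0, 2.9) to (15.6, 6.5), a distance of √(1.6² + 3.6²) ≈ 3.9.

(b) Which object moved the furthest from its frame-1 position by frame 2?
the blue cross

(moved 5.4; next 4.6)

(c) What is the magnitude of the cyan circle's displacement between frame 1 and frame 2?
2.2

The cyan circle moved from (8.1, 11.0) to (7.3, 13.1), a distance of √(0.8² + 2.1²) ≈ 2.2.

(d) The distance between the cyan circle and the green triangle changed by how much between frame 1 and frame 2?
-0.9

Distance in frame 1: 7.8. Distance in frame 2: 6.9.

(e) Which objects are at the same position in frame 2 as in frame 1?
the pink star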